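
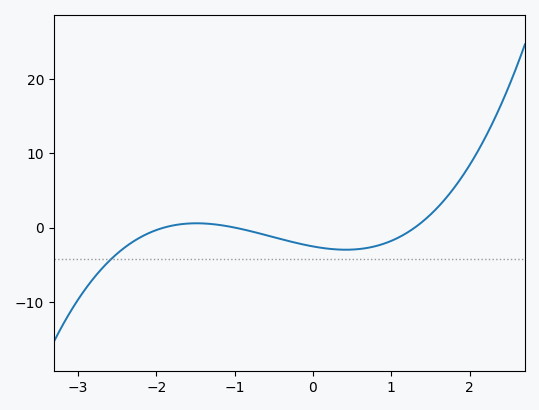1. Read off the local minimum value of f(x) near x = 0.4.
-3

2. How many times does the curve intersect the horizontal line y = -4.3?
1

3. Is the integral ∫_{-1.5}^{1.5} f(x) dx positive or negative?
negative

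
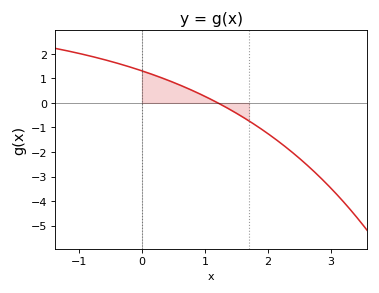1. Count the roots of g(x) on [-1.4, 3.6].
1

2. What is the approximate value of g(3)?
-3.48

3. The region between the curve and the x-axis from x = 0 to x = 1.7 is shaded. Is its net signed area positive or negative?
positive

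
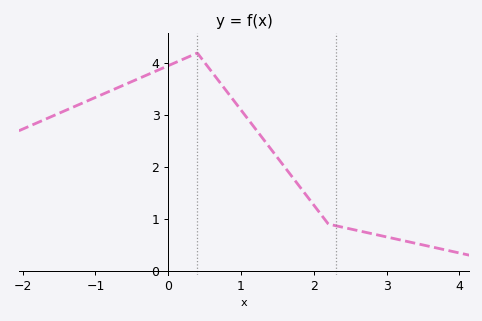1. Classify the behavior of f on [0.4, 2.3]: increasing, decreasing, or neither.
decreasing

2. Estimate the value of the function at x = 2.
1.27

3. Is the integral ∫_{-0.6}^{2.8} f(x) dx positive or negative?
positive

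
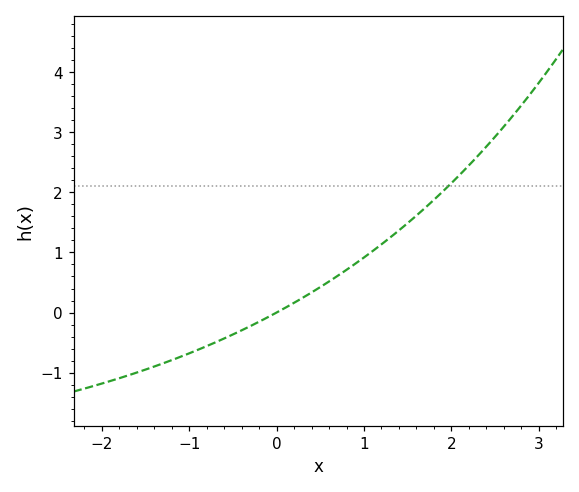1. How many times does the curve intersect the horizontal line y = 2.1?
1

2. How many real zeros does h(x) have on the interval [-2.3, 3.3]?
1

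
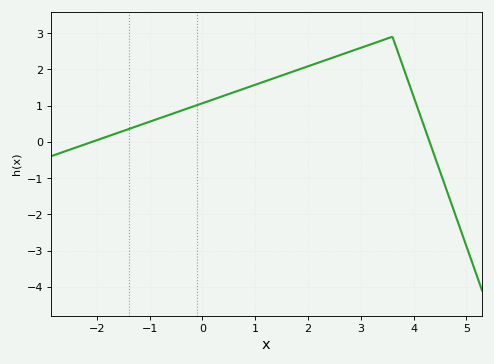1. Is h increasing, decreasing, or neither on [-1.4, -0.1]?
increasing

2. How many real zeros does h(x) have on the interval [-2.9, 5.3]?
2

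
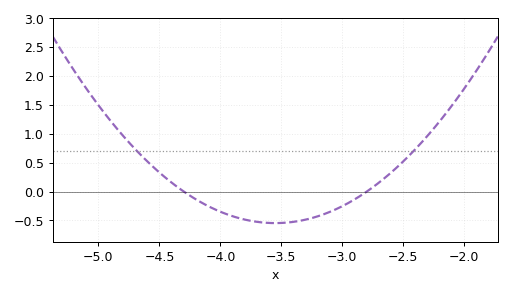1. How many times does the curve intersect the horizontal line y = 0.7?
2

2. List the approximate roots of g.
-4.3, -2.8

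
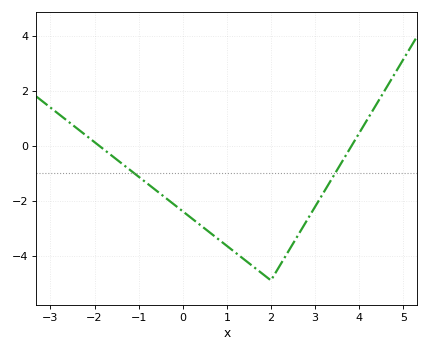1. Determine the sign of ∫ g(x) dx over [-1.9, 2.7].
negative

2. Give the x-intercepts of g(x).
-1.89, 3.83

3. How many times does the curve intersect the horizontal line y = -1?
2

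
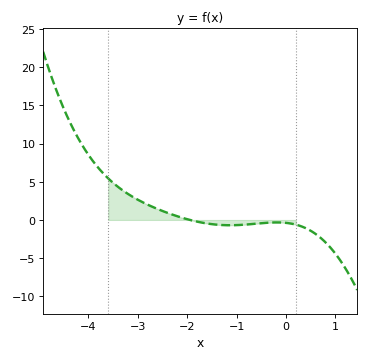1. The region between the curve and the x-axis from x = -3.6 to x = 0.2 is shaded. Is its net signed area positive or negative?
positive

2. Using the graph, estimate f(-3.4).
4.32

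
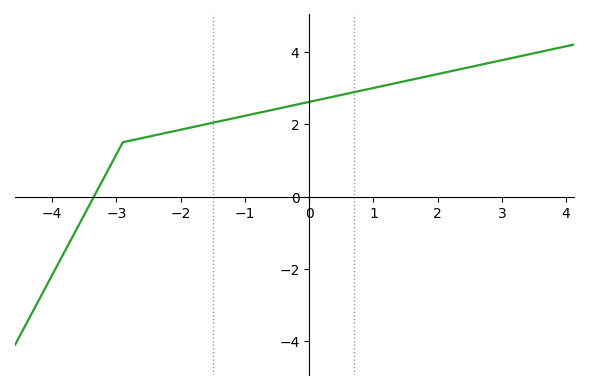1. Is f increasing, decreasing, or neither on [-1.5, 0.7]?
increasing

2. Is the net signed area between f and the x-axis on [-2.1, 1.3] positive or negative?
positive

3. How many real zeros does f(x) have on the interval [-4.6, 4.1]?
1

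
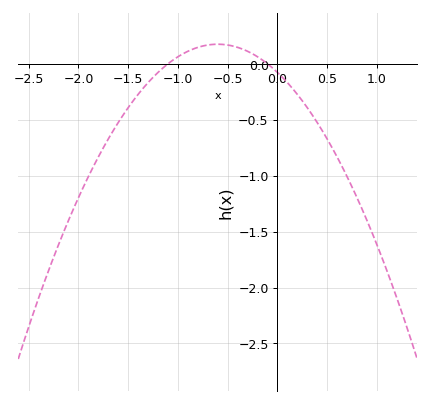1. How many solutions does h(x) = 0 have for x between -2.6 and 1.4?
2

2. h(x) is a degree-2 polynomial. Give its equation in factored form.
y = -0.7(x + 1.1)(x + 0.1)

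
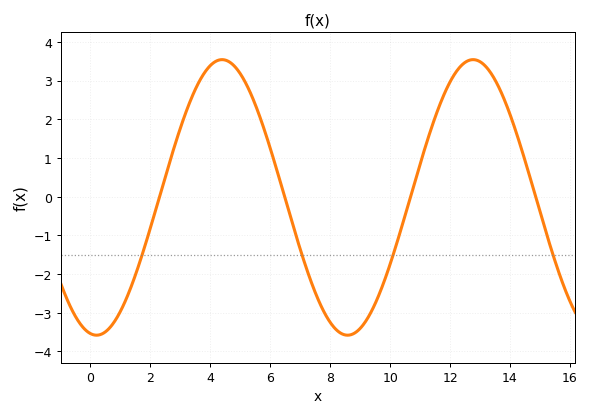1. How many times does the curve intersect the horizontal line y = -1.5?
4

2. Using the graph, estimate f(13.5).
3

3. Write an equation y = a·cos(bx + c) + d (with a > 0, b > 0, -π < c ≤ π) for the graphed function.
y = 3.56cos(0.75x + 3) - 0.02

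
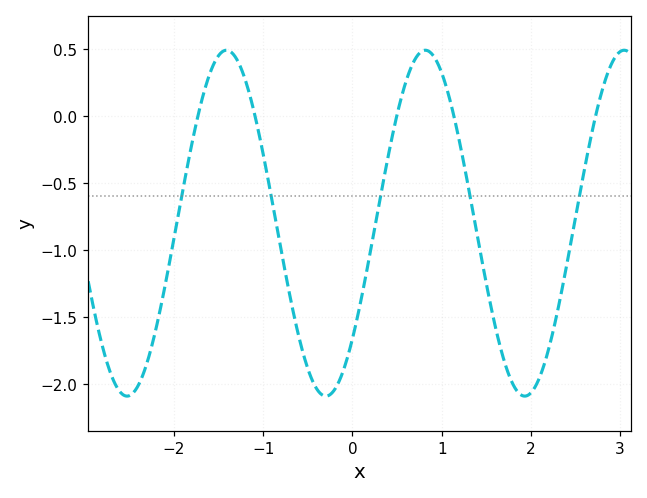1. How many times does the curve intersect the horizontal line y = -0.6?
5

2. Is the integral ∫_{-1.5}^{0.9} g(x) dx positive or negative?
negative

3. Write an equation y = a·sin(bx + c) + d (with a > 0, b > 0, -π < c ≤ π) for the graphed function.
y = 1.29sin(2.82x - 0.732) - 0.8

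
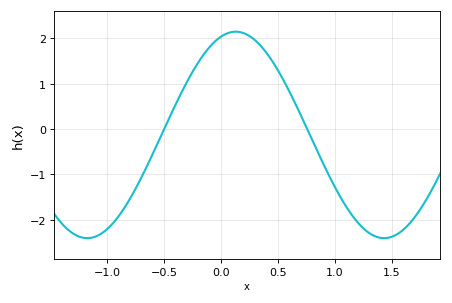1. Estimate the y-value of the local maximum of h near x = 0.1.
2.15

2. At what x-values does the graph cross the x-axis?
-0.499, 0.757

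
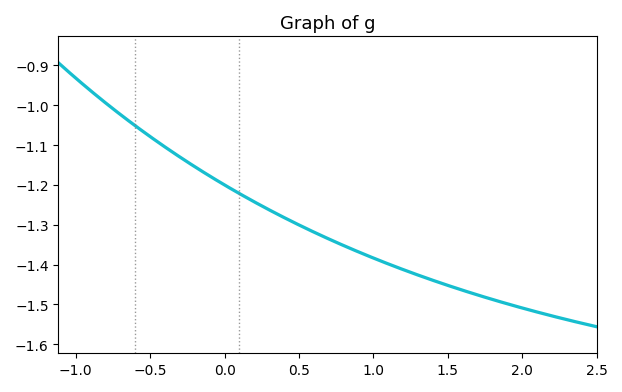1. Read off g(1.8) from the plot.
-1.49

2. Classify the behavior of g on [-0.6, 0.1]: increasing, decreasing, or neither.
decreasing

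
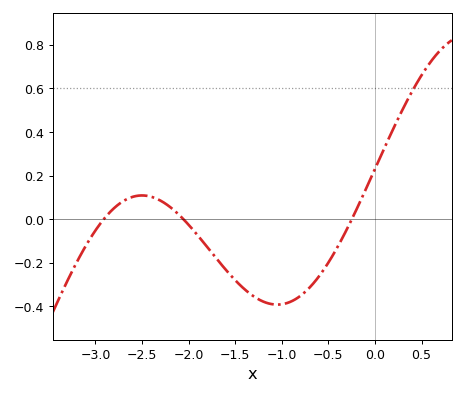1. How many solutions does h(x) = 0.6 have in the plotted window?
1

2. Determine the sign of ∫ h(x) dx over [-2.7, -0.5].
negative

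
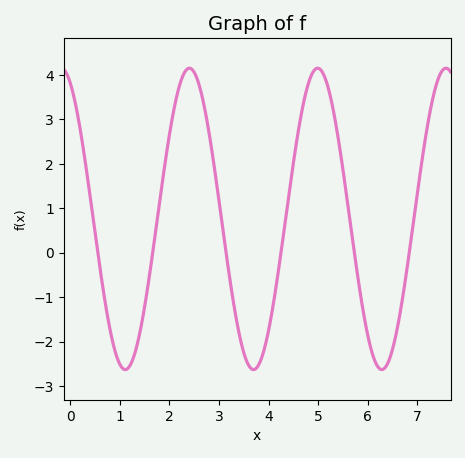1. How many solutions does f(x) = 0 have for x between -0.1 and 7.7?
6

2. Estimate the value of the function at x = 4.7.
3.34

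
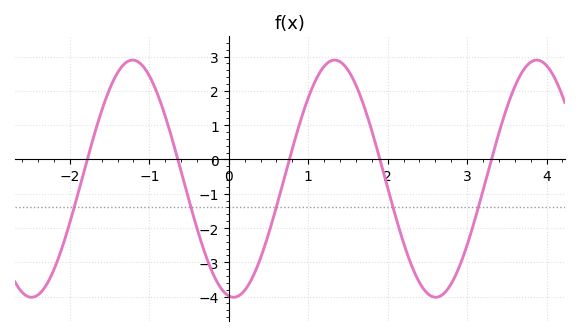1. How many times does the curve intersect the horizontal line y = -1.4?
5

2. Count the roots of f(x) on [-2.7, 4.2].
5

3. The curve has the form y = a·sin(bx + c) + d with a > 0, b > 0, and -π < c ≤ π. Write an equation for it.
y = 3.46sin(2.5x - 1.7) - 0.56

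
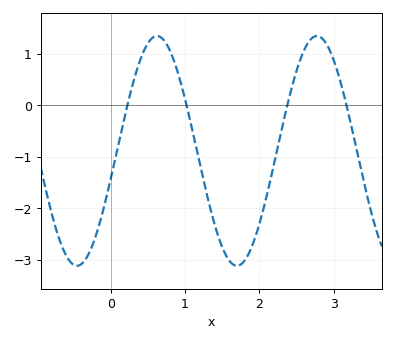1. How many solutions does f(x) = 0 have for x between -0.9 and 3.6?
4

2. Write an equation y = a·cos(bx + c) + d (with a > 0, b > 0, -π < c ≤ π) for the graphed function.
y = 2.23cos(2.9x - 1.8) - 0.89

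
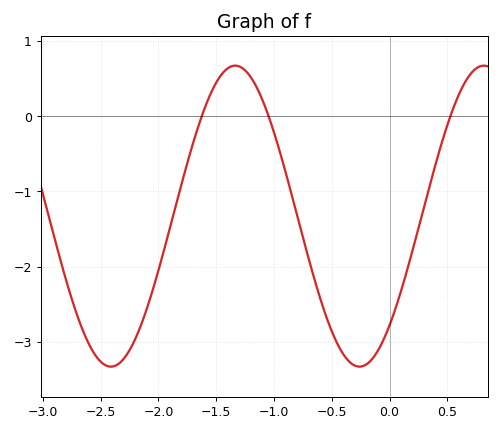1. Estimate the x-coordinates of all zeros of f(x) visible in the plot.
-1.62, -1.05, 0.527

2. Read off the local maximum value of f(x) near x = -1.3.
0.67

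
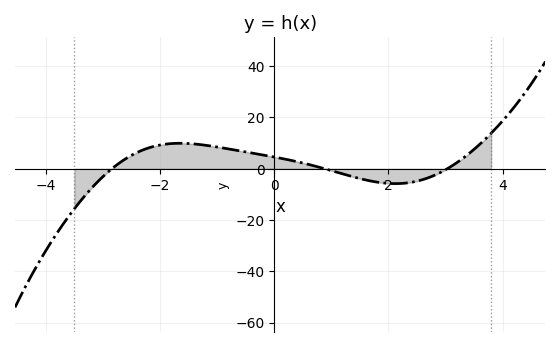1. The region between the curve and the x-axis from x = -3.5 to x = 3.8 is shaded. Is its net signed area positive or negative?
positive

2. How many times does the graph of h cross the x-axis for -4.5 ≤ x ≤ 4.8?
3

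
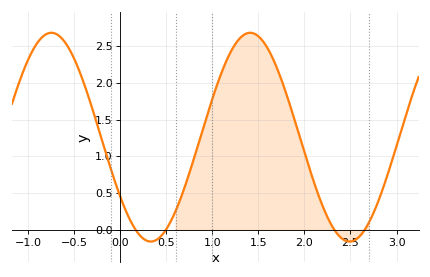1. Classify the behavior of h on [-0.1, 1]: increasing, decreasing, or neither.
neither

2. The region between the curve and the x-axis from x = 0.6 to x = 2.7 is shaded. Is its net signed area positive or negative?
positive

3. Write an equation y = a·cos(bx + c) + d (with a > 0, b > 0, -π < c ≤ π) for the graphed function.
y = 1.42cos(2.9x + 2.2) + 1.26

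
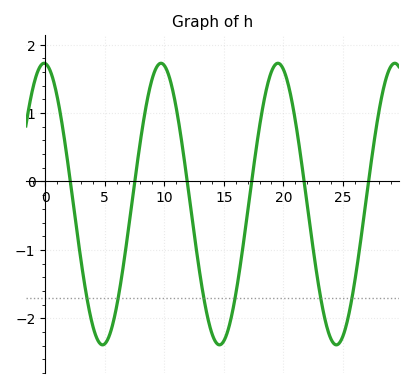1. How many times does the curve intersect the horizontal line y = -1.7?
6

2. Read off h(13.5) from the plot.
-1.9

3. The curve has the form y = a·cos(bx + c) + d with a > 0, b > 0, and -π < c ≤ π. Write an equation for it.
y = 2.06cos(0.64x + 0.06) - 0.33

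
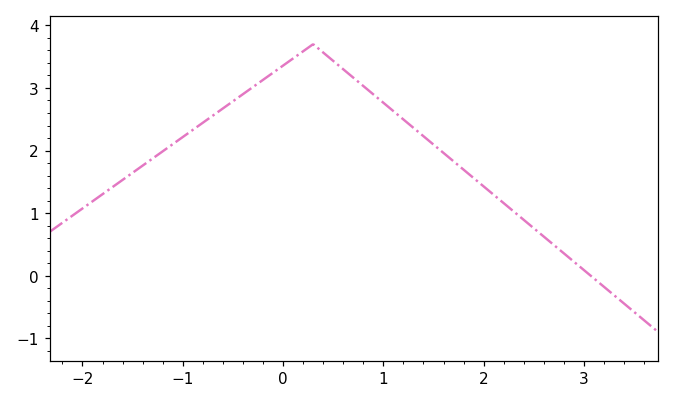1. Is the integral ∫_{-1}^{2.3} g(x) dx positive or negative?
positive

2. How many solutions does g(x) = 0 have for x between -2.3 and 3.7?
1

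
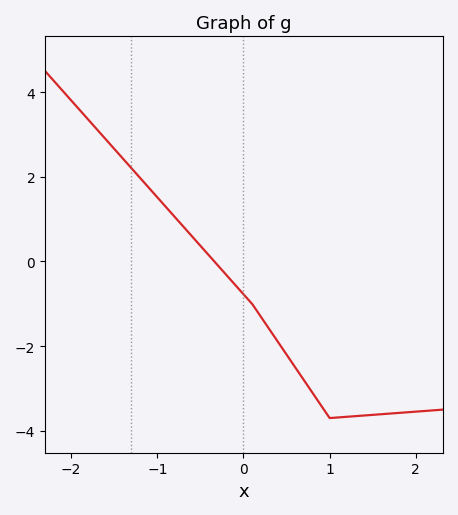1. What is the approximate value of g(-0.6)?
0.603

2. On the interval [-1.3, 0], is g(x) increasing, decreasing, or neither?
decreasing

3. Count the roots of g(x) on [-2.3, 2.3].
1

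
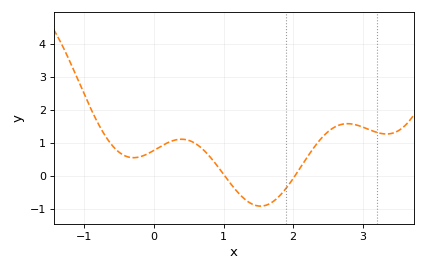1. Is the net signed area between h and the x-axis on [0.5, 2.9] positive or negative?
positive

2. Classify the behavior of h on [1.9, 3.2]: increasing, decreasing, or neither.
neither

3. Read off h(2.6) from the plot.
1.5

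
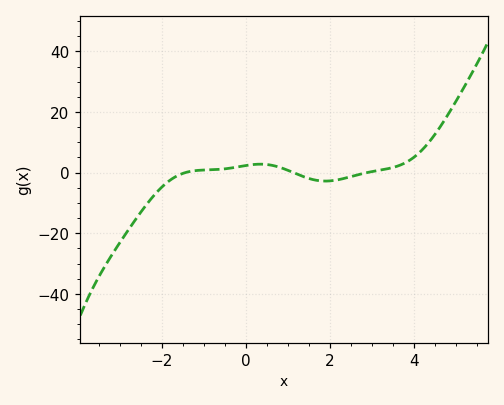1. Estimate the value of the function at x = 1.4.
-1.48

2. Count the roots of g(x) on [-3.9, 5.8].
3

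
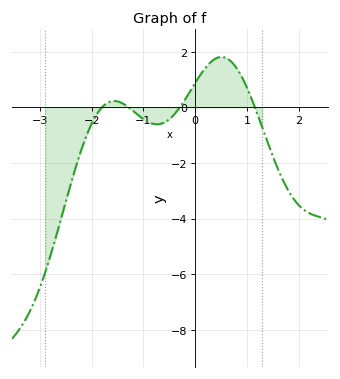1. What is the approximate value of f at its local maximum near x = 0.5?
1.8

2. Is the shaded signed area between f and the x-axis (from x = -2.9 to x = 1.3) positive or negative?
negative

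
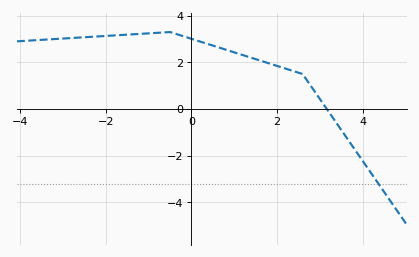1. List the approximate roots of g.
3.2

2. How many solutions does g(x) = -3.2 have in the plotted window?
1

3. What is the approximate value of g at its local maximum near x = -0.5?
3.2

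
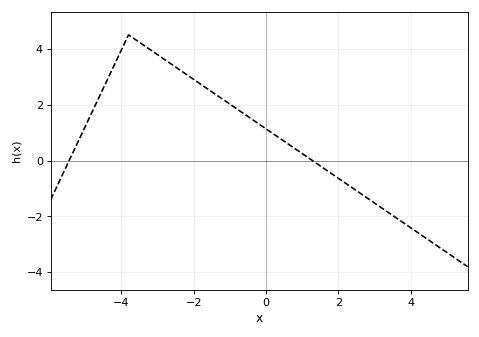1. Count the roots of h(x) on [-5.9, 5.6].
2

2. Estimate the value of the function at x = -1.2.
2.2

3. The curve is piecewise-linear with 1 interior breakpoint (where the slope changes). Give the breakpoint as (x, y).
(-3.8, 4.5)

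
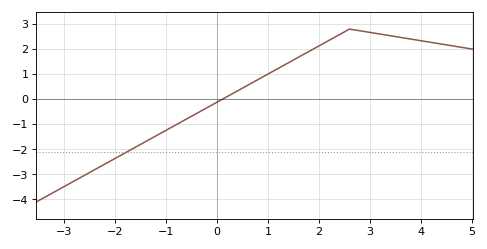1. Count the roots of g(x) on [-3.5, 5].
1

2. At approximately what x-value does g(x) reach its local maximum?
2.6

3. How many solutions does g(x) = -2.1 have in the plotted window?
1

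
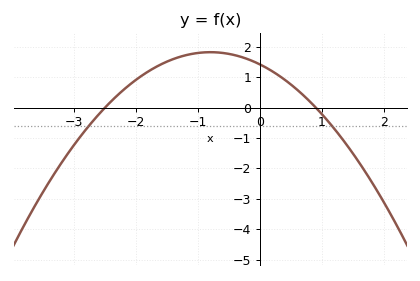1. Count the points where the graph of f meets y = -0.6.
2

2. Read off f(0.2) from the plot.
1.19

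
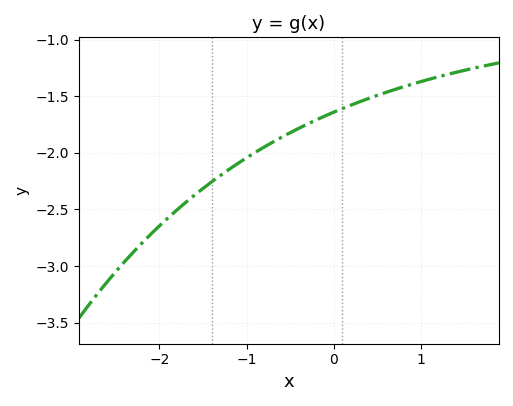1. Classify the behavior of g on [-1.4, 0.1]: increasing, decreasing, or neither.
increasing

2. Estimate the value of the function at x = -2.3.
-2.88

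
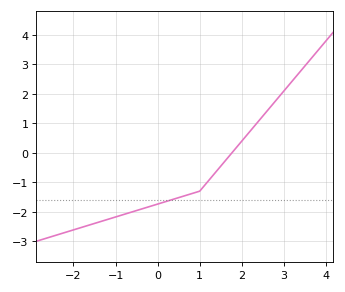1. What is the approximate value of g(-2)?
-2.6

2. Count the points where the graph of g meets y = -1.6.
1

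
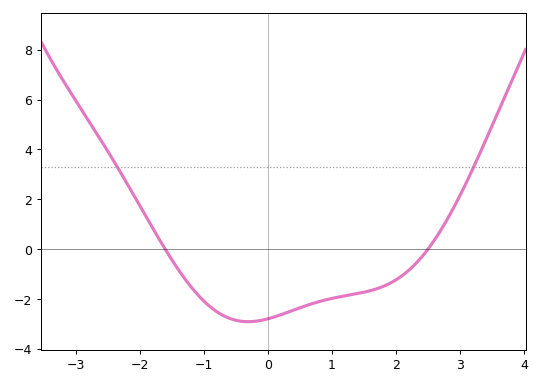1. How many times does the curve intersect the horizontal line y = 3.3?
2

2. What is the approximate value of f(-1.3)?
-1.2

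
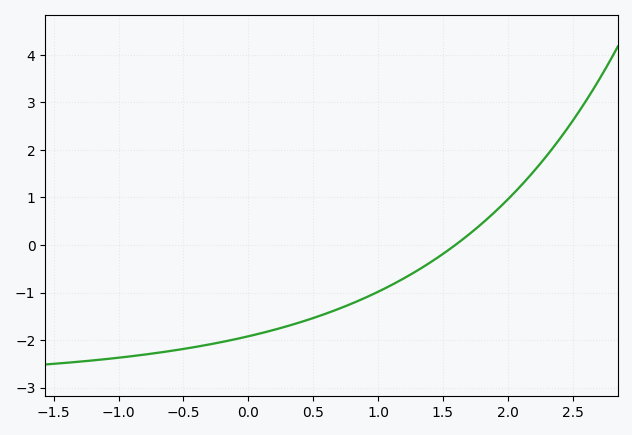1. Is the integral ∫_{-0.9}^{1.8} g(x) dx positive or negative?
negative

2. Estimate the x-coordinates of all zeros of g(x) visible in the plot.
1.6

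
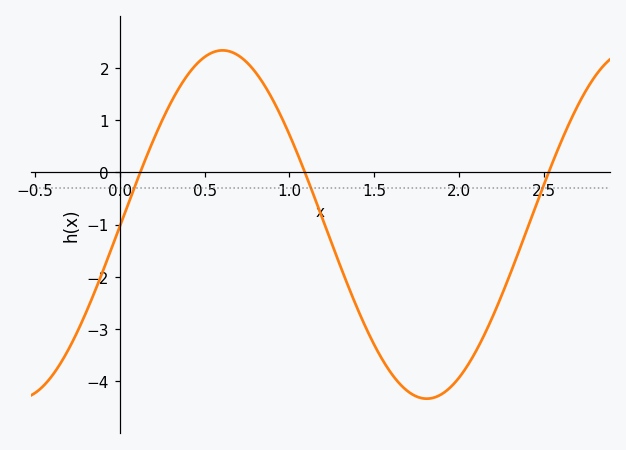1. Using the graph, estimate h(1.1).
-0.075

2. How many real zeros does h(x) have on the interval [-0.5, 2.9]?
3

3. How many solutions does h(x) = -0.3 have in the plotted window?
3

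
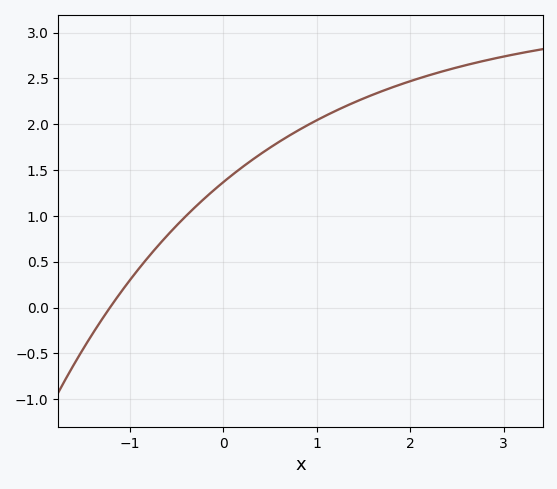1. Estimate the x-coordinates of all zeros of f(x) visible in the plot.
-1.21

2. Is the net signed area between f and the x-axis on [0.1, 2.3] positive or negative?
positive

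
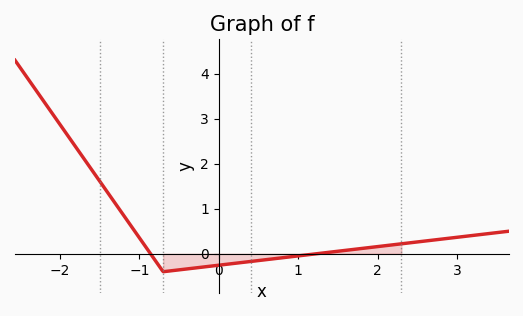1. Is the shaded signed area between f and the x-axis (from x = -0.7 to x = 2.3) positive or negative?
negative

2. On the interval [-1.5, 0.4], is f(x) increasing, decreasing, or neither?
neither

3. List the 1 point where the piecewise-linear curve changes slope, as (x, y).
(-0.7, -0.4)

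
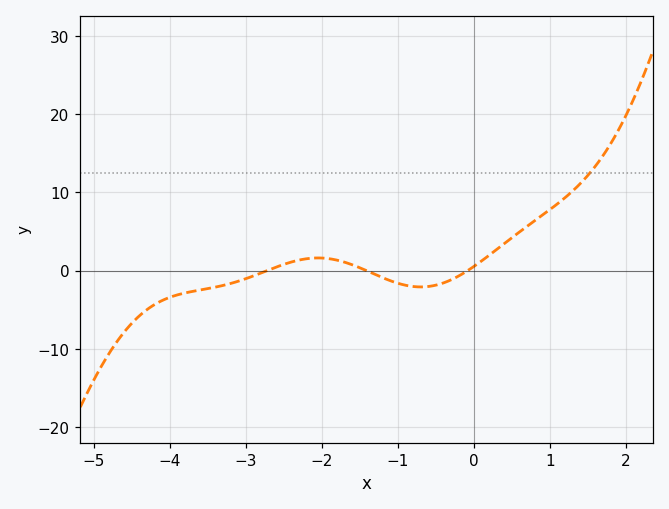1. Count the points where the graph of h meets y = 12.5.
1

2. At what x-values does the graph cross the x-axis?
-2.72, -1.41, -0.086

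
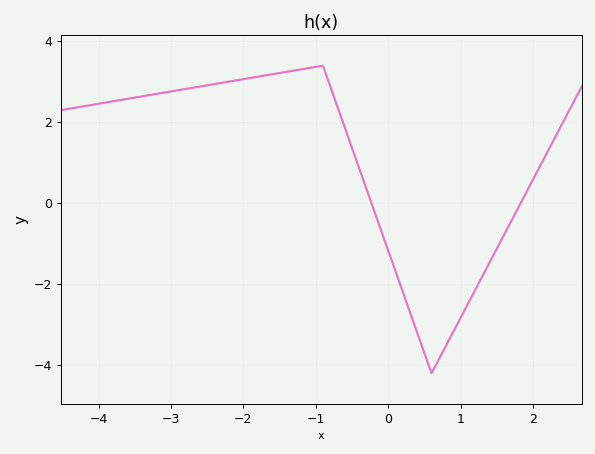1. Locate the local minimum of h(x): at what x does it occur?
0.6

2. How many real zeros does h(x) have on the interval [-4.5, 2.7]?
2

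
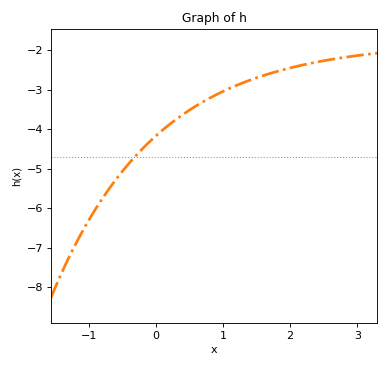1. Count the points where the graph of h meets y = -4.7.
1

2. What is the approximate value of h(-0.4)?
-4.86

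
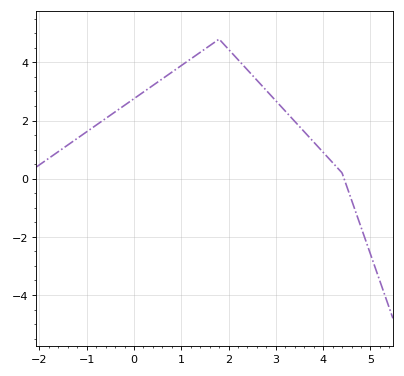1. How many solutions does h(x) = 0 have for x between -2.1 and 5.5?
1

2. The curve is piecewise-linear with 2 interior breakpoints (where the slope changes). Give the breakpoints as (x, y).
(1.8, 4.8); (4.4, 0.2)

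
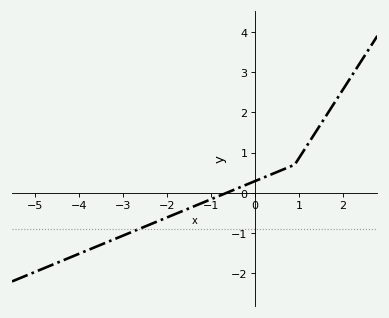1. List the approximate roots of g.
-0.6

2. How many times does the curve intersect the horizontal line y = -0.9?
1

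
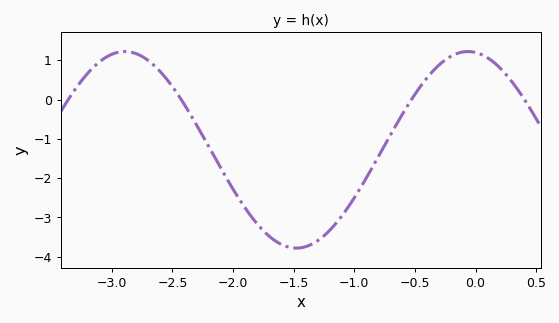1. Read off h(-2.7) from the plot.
1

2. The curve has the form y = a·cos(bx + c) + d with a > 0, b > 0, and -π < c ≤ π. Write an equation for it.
y = 2.5cos(2.2x + 0.14) - 1.28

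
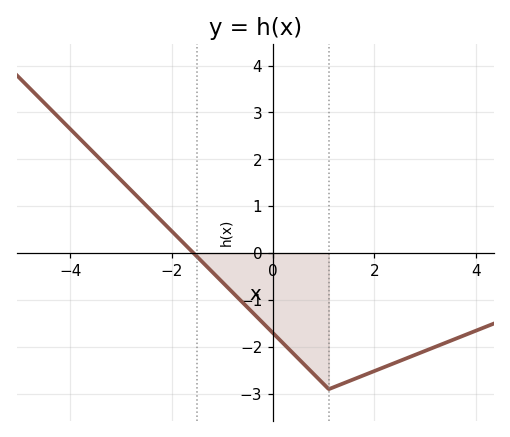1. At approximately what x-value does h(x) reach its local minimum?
1.2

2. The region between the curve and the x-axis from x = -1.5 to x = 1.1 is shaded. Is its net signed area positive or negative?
negative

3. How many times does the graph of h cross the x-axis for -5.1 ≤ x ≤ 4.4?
1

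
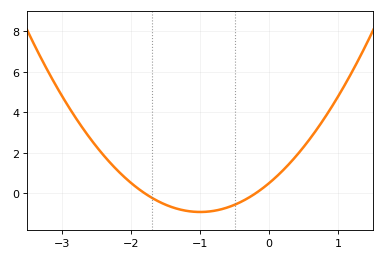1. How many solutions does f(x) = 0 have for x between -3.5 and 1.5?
2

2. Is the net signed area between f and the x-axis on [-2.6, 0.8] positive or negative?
positive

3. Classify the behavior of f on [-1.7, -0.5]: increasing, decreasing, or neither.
neither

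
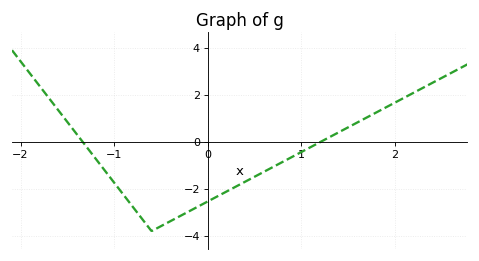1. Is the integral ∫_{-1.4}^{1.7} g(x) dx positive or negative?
negative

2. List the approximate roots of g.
-1.3, 1.2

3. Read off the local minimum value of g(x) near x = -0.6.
-3.8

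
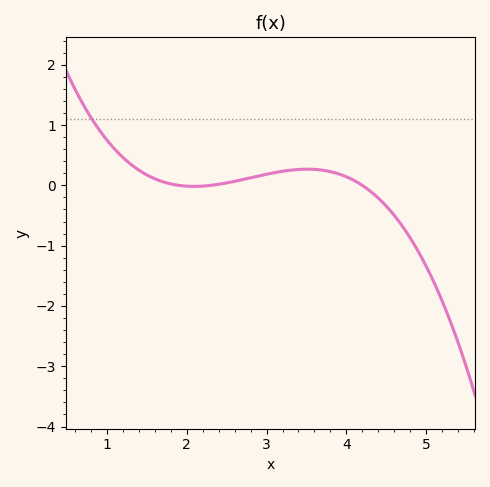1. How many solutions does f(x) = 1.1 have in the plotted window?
1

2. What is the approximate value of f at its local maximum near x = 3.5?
0.269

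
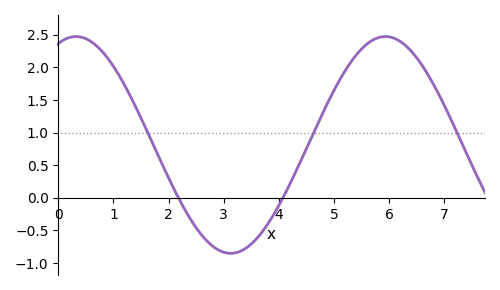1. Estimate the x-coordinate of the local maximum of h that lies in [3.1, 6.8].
6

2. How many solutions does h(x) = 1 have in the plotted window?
3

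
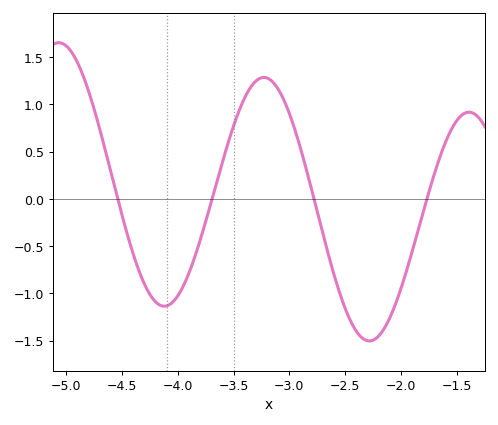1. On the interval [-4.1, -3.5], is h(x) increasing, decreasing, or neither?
increasing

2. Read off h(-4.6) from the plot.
0.291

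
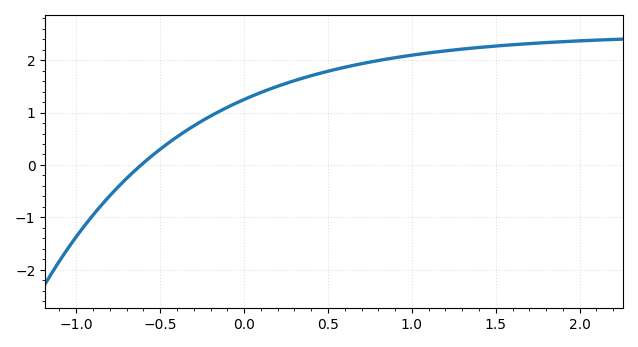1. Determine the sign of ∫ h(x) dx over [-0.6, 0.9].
positive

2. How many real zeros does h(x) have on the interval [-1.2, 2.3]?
1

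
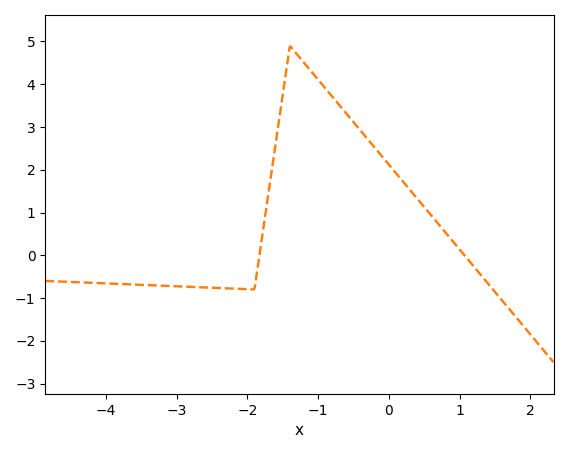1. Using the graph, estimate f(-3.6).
-0.7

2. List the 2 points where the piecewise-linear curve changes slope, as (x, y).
(-1.9, -0.8); (-1.4, 4.9)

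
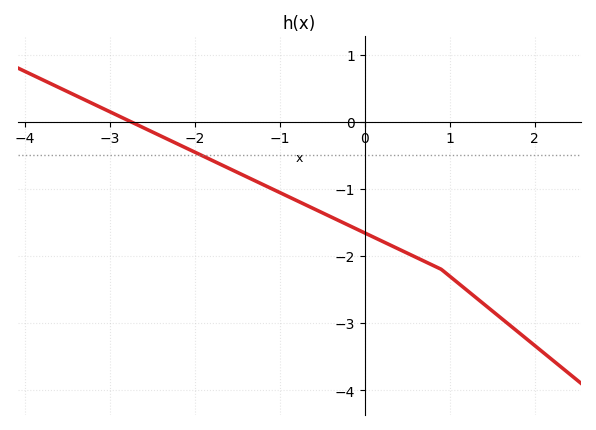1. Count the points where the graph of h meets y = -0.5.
1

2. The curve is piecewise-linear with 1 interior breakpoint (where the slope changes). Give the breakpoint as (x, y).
(0.9, -2.2)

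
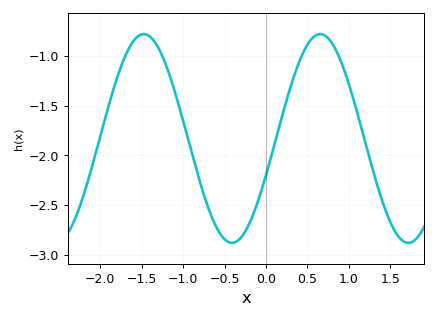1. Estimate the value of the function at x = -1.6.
-0.85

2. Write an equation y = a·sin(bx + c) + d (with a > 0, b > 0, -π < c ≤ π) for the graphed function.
y = 1.05sin(3x - 0.36) - 1.83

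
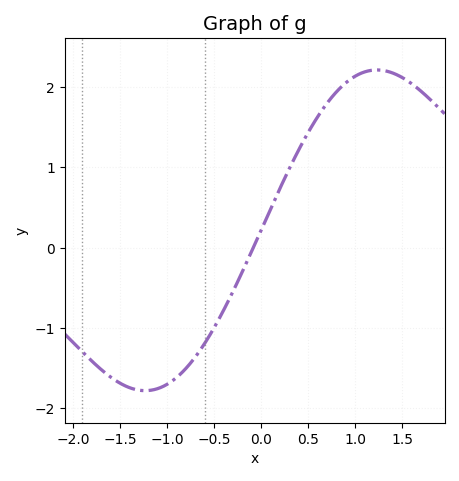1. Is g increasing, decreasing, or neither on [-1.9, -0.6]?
neither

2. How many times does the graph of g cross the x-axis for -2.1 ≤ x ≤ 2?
1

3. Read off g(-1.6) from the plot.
-1.6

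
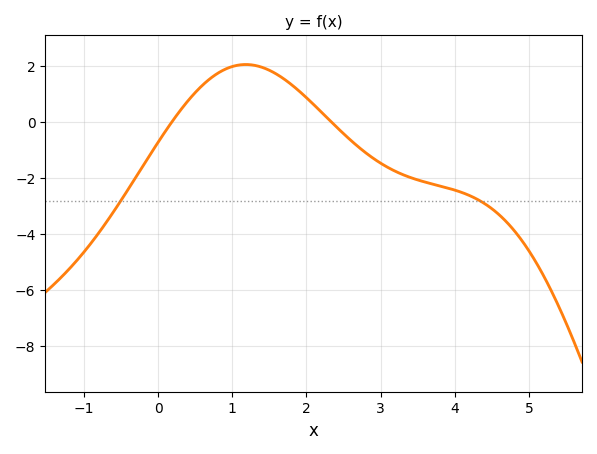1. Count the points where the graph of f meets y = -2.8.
2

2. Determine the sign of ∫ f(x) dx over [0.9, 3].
positive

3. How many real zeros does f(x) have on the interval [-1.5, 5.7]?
2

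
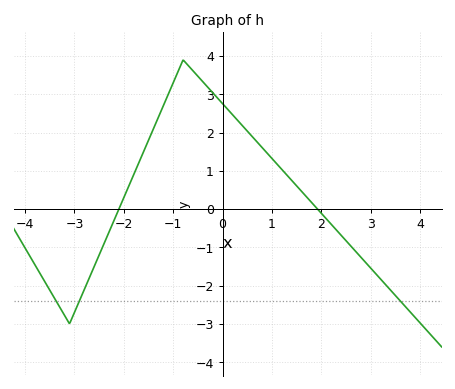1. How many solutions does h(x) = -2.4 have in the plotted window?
3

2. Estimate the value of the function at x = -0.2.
3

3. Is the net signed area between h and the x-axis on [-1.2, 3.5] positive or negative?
positive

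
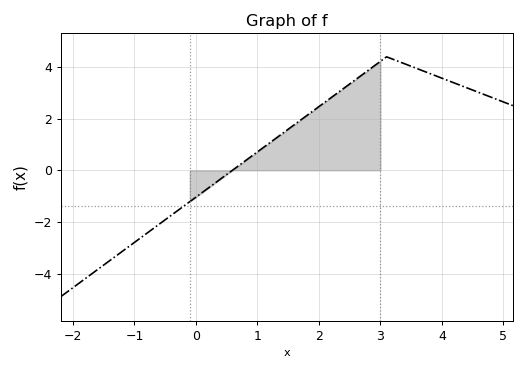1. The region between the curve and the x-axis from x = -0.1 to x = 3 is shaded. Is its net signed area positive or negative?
positive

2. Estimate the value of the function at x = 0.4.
-0.4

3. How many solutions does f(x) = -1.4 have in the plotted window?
1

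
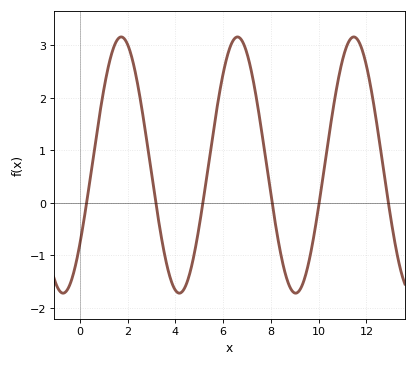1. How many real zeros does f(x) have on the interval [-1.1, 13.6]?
6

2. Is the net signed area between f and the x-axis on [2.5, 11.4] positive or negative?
positive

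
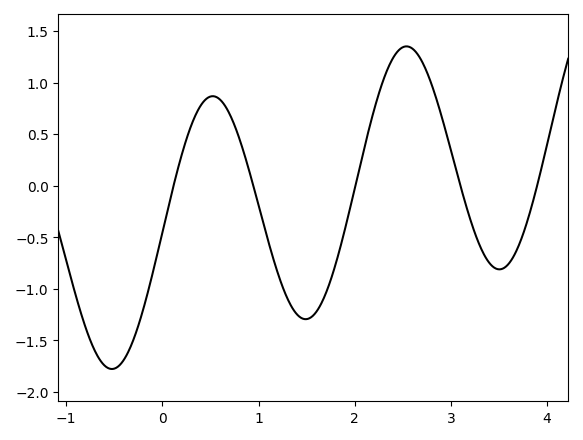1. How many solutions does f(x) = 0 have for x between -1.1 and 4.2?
5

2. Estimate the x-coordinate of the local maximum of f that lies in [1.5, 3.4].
2.54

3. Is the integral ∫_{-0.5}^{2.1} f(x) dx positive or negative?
negative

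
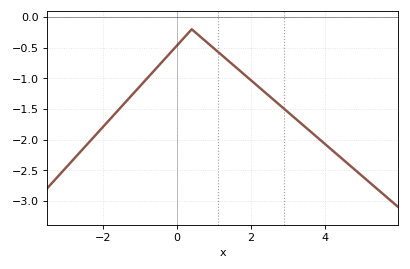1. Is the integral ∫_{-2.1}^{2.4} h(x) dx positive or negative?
negative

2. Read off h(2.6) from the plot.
-1.35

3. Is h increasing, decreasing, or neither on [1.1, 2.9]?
decreasing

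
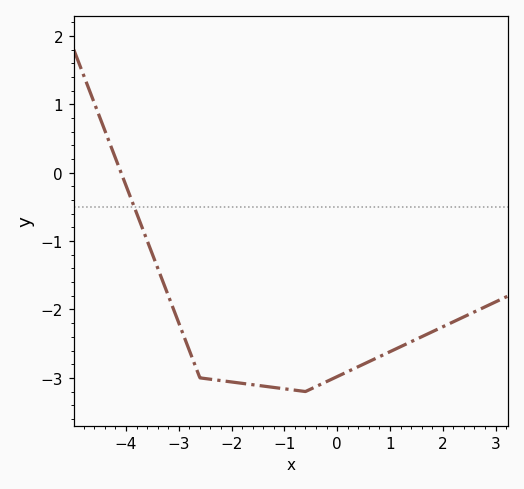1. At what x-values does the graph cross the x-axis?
-4.09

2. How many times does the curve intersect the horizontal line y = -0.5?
1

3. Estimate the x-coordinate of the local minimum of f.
-0.6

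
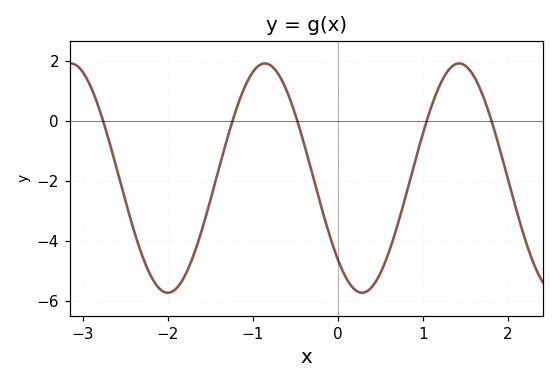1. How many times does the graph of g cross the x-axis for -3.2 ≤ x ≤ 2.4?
5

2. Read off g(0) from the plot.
-4.6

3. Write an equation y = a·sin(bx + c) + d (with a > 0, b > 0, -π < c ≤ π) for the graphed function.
y = 3.82sin(2.8x - 2.4) - 1.91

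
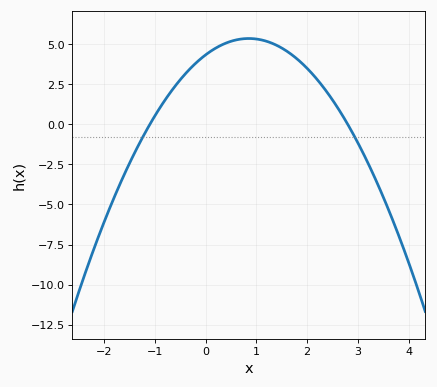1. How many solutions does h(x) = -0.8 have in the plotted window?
2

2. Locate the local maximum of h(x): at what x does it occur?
0.8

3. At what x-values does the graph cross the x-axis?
-1.1, 2.8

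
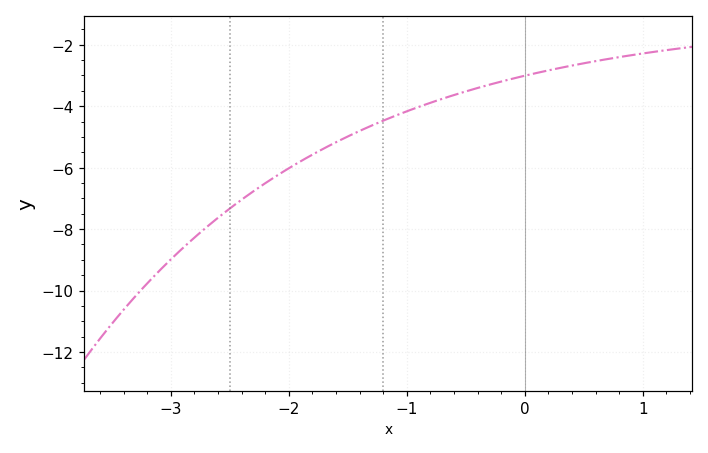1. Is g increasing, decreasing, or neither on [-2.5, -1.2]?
increasing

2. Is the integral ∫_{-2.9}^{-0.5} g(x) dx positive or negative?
negative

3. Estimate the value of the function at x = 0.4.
-2.68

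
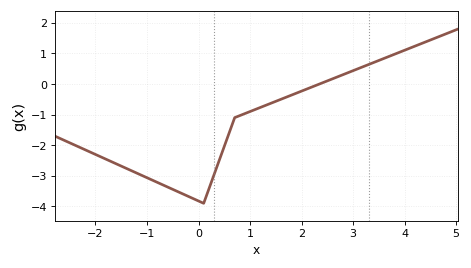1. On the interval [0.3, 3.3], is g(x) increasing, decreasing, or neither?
increasing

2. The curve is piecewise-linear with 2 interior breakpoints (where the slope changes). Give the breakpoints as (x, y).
(0.1, -3.9); (0.7, -1.1)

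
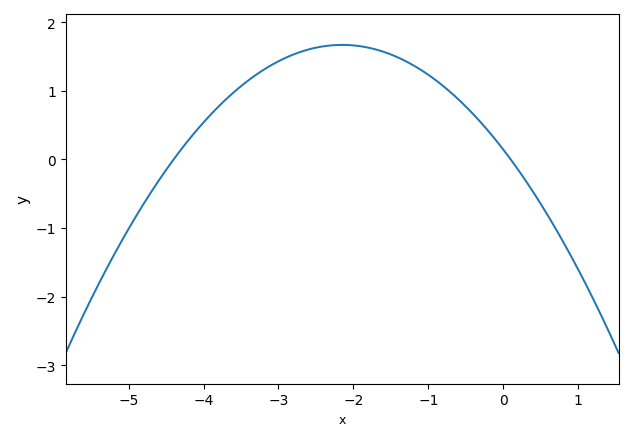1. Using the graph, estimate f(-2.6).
1.6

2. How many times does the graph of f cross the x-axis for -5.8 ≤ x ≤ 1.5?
2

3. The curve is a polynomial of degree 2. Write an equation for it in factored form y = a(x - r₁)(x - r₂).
y = -0.33(x + 4.4)(x - 0.1)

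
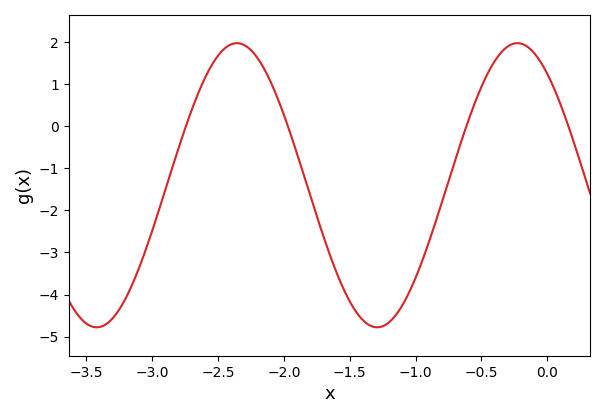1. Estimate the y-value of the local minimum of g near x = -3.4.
-4.78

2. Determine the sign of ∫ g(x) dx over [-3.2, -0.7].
negative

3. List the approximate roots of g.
-2.74, -1.97, -0.615, 0.16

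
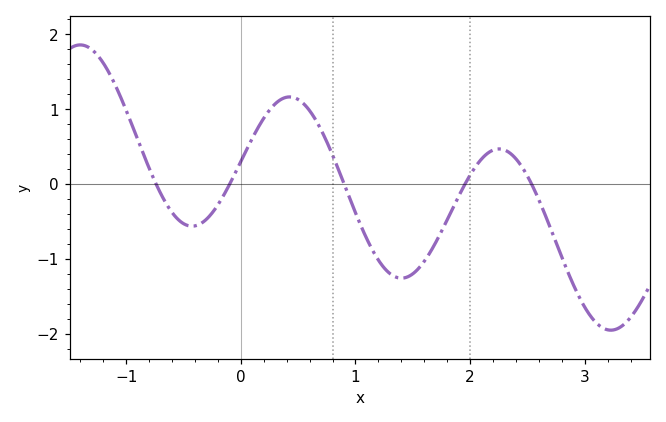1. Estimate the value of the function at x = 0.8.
0.391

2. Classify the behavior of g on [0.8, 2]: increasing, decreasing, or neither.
neither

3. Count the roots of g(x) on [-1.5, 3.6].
5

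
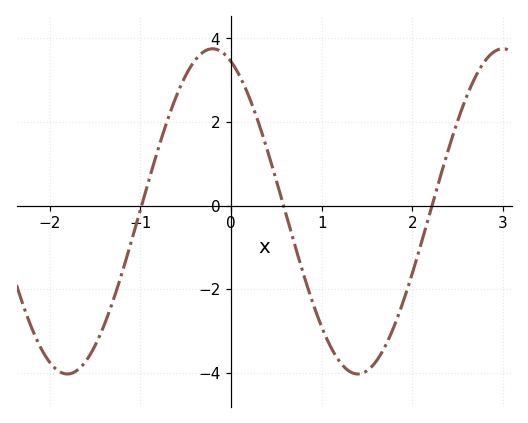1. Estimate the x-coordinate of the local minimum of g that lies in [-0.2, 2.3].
1.4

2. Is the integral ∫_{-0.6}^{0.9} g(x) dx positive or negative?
positive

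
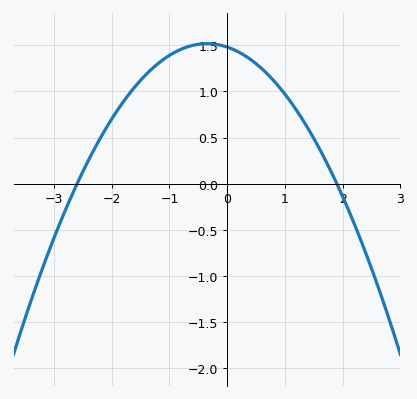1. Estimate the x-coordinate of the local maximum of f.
-0.35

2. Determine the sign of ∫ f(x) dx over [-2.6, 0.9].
positive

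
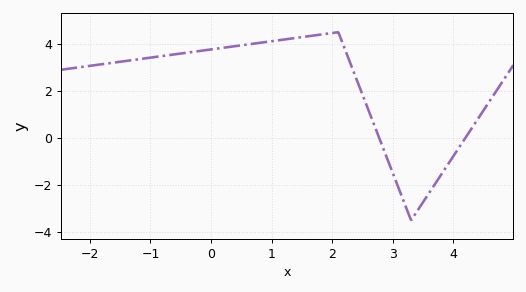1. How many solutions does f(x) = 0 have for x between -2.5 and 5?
2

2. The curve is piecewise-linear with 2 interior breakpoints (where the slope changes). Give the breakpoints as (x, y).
(2.1, 4.5); (3.3, -3.5)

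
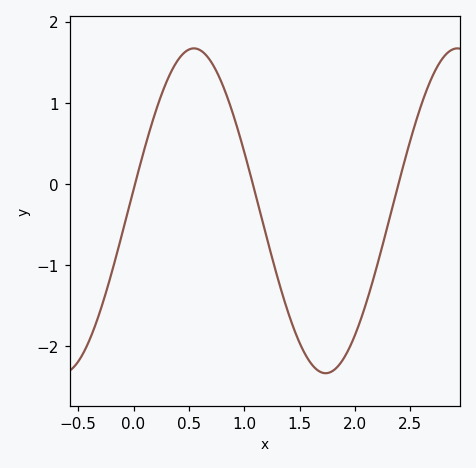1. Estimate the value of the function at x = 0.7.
1.51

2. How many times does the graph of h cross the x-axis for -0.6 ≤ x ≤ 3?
3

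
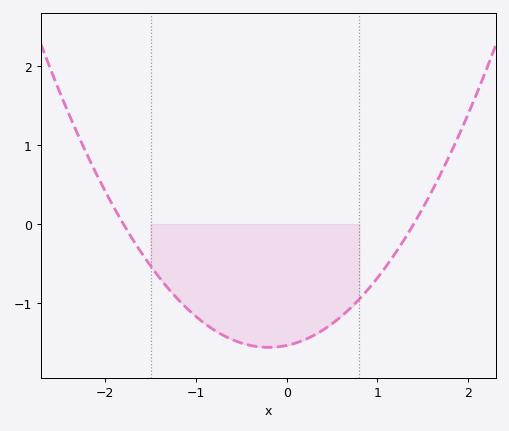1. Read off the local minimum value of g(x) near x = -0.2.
-1.56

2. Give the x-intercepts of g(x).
-1.8, 1.4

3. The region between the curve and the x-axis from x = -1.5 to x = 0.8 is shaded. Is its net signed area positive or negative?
negative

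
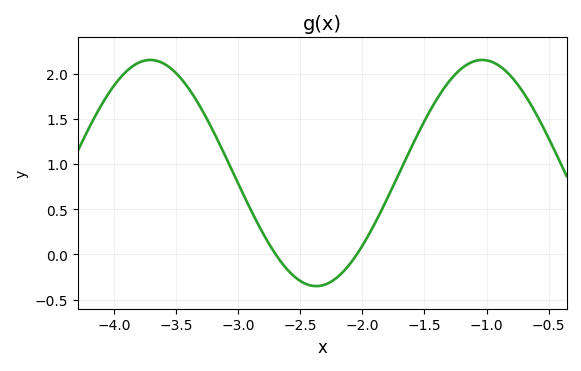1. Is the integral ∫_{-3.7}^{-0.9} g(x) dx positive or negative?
positive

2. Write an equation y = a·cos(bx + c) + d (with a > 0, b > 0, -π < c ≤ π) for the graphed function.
y = 1.25cos(2.4x + 2.4) + 0.9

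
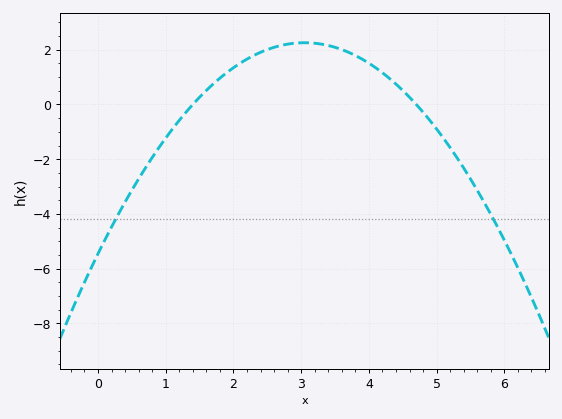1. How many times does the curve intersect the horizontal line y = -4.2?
2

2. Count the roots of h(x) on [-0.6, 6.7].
2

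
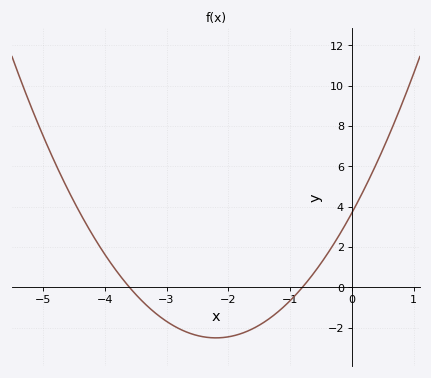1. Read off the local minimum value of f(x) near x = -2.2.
-2.6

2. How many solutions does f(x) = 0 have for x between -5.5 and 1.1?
2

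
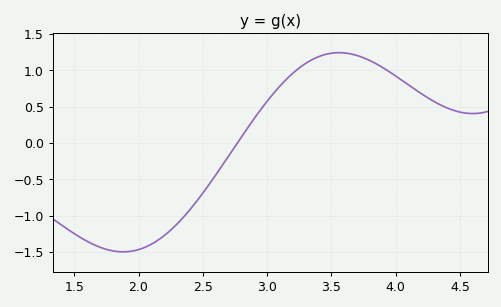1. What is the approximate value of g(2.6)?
-0.45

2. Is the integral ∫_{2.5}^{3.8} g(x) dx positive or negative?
positive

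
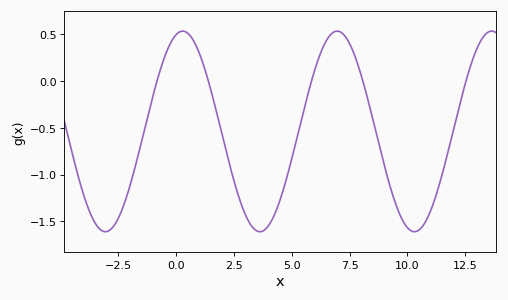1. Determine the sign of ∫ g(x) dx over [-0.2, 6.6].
negative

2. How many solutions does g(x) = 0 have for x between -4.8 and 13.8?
5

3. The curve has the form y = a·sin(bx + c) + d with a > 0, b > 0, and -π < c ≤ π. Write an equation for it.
y = 1.07sin(0.94x + 1.31) - 0.54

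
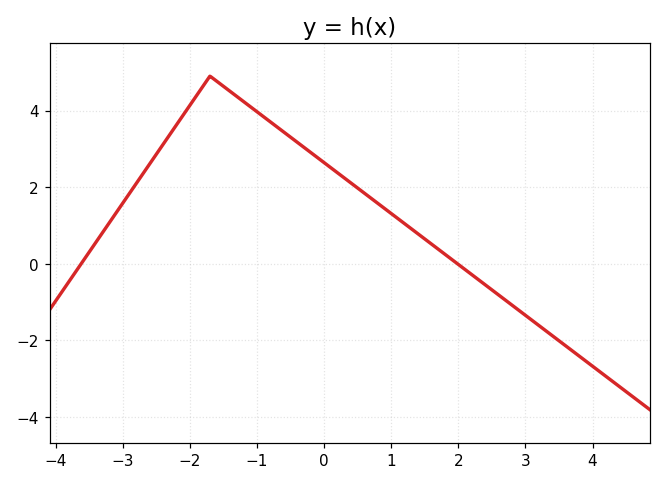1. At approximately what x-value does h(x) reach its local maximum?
-1.7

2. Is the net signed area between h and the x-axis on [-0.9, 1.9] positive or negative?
positive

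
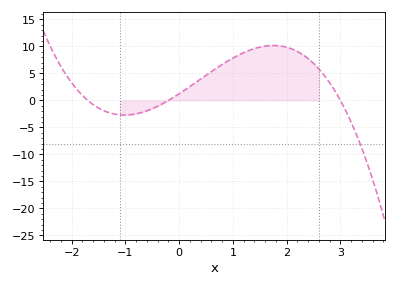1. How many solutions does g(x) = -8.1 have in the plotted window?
1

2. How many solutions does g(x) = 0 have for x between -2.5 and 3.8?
3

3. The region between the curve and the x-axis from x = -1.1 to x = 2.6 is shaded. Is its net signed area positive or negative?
positive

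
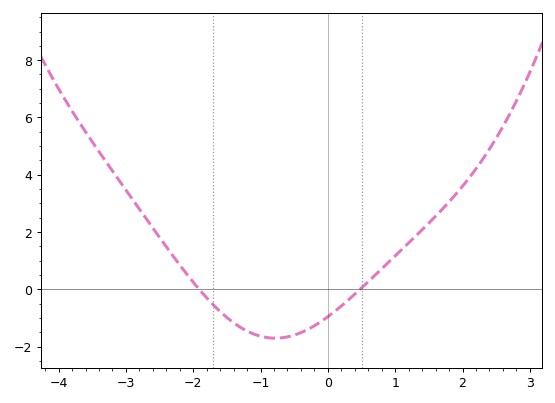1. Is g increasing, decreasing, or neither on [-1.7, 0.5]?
neither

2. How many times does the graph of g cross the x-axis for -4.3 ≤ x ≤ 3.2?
2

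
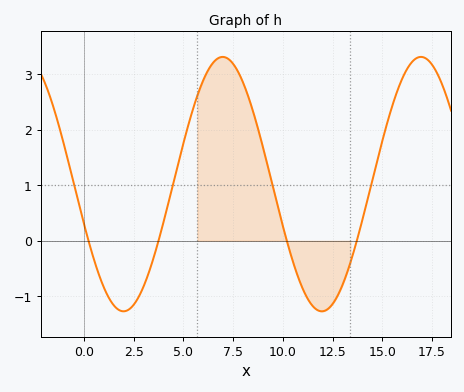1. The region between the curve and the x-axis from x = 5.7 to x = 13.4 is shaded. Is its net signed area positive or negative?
positive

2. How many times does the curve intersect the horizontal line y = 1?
4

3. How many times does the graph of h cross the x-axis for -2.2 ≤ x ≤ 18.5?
4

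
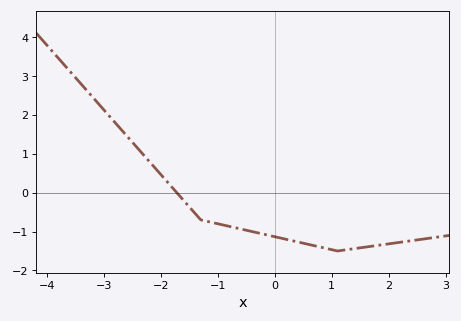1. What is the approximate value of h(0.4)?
-1.3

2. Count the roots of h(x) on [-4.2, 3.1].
1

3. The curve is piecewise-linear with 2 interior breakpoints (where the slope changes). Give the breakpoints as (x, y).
(-1.3, -0.7); (1.1, -1.5)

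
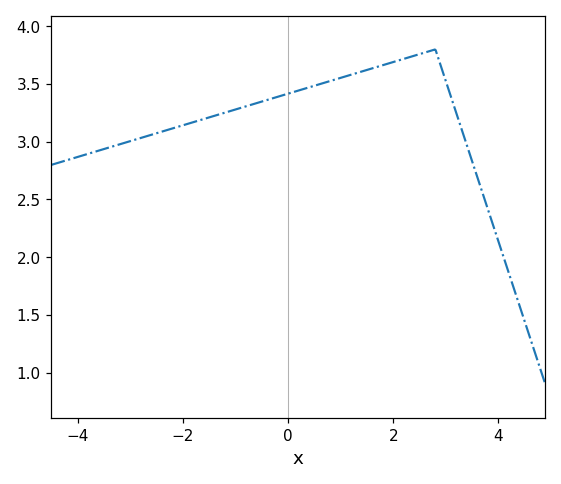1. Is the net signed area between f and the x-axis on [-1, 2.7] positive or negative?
positive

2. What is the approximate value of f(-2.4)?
3.1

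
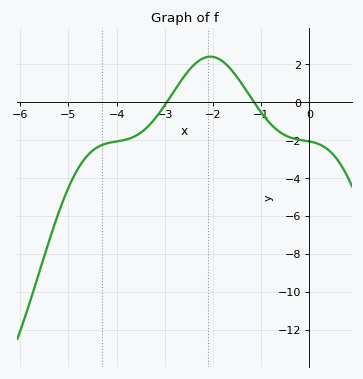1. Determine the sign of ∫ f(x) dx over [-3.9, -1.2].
positive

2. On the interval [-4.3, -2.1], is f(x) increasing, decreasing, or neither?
increasing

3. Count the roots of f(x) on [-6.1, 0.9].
2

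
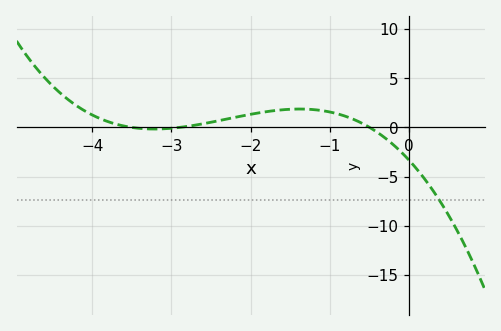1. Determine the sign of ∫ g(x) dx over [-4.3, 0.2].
positive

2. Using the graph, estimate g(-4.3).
3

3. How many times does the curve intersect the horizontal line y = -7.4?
1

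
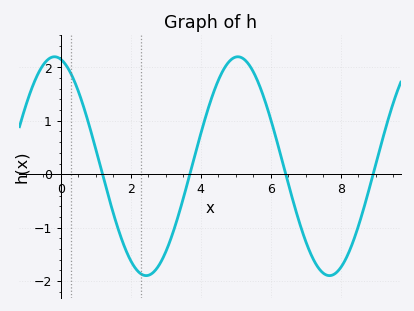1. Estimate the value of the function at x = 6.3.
0.324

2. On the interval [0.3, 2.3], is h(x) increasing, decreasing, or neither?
decreasing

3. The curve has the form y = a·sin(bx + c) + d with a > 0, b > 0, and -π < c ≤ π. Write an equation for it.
y = 2.05sin(1.2x + 1.78) + 0.15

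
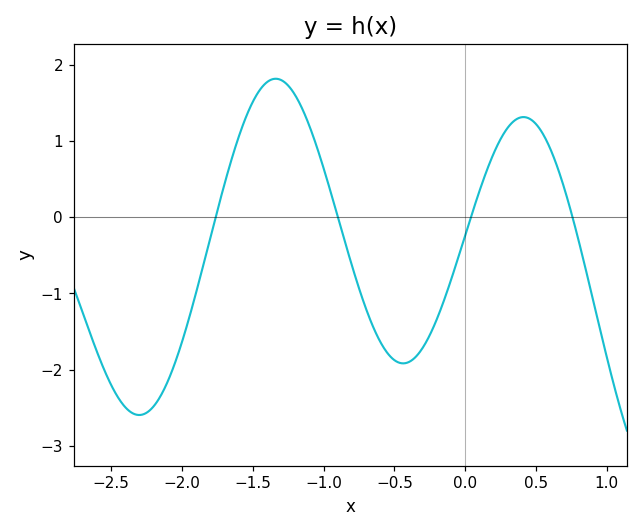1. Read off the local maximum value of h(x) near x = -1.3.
1.8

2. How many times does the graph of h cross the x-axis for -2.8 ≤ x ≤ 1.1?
4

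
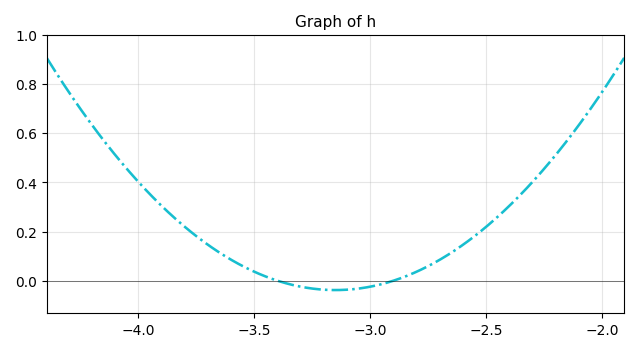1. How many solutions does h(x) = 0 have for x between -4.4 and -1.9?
2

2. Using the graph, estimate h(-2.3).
0.403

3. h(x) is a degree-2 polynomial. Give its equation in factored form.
y = 0.61(x + 3.4)(x + 2.9)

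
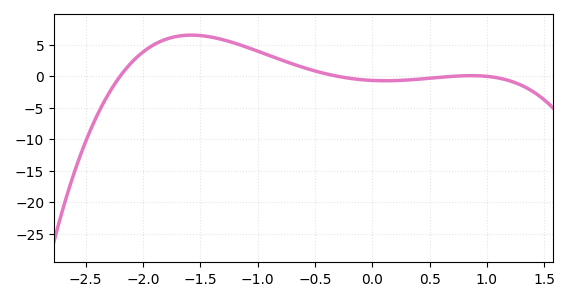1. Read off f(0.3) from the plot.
-0.588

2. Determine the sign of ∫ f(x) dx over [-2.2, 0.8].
positive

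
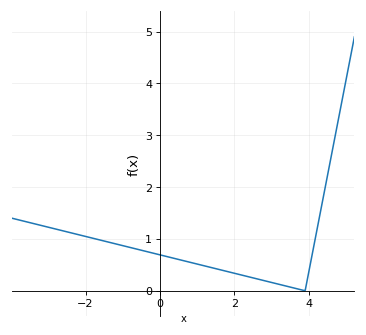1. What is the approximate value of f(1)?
0.5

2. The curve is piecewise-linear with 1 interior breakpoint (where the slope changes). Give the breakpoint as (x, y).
(3.9, 0)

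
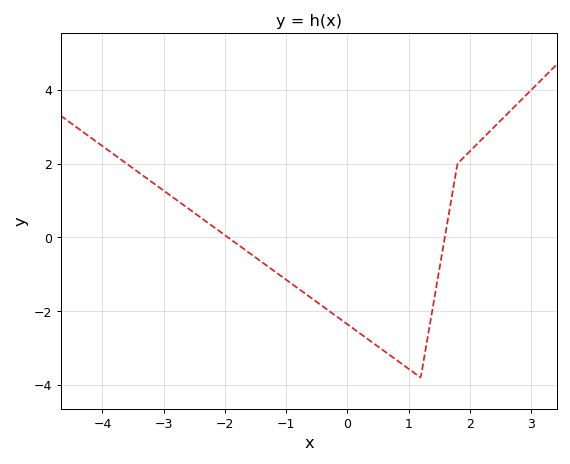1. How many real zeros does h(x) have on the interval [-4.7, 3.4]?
2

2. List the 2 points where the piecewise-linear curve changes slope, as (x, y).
(1.2, -3.8); (1.8, 2)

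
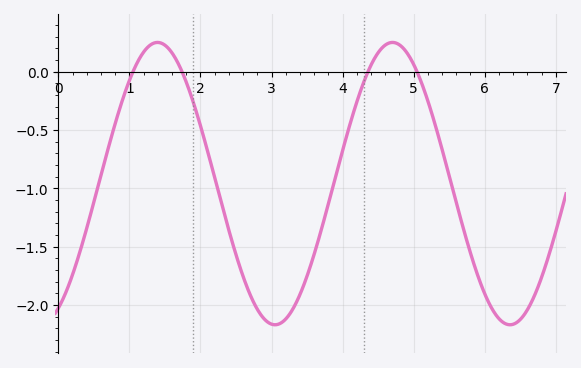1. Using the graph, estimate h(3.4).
-1.9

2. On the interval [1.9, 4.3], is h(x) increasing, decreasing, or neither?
neither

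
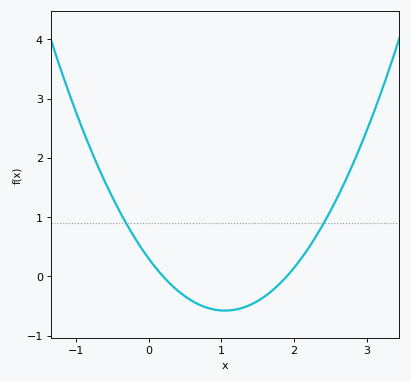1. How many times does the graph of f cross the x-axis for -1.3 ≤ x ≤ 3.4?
2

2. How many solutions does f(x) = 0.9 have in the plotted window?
2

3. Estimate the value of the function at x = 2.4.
0.88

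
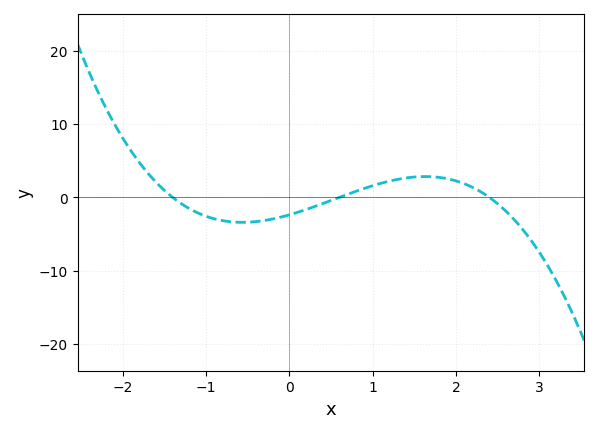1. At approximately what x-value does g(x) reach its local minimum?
-0.564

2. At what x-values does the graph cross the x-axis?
-1.4, 0.6, 2.4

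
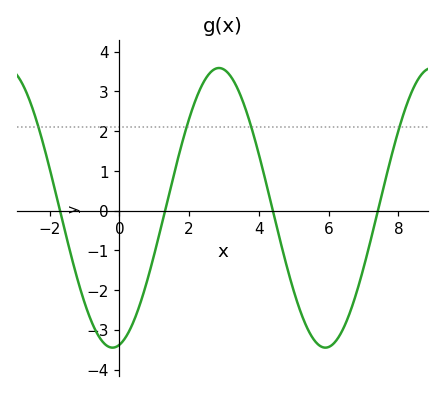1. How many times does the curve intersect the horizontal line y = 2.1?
4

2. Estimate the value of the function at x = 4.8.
-1.4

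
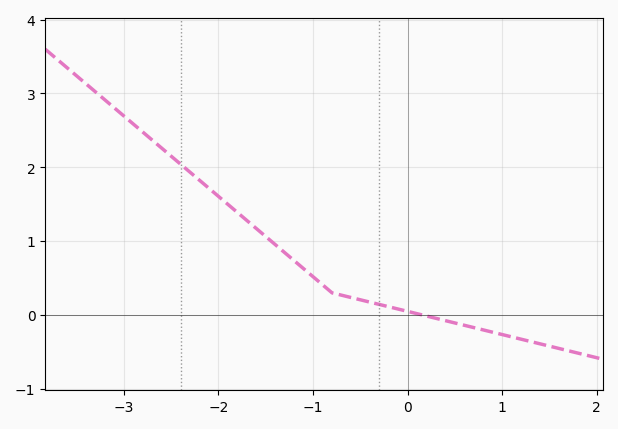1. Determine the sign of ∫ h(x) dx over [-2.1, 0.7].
positive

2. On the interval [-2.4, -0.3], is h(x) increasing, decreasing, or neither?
decreasing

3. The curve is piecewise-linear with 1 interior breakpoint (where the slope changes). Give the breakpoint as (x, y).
(-0.8, 0.3)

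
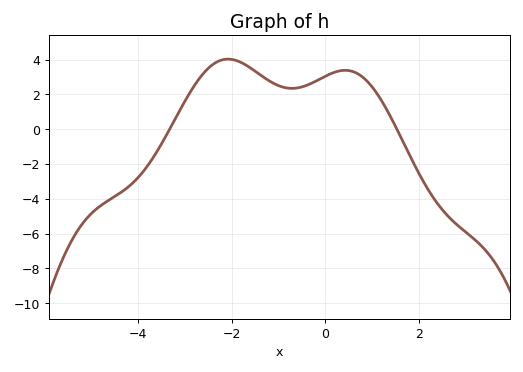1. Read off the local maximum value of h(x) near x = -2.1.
4.03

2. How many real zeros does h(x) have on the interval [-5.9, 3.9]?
2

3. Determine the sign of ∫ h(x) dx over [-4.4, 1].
positive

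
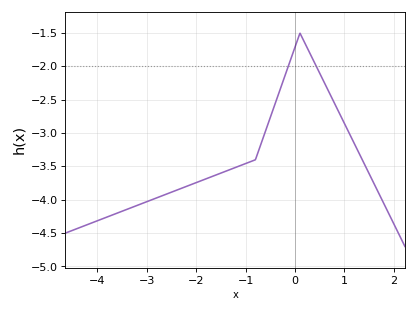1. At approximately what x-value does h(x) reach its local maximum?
0.1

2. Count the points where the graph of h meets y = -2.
2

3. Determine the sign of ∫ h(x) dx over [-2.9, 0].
negative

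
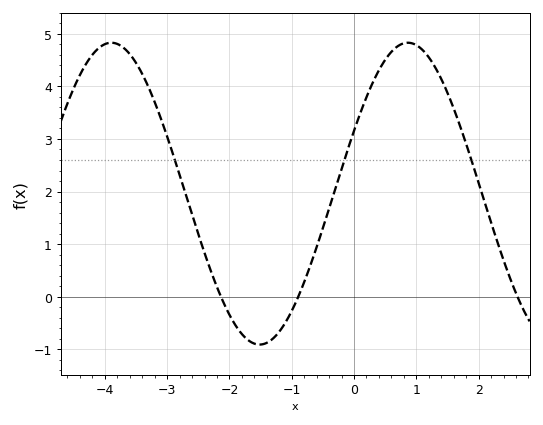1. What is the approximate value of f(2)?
2.17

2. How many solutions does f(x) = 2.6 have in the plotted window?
3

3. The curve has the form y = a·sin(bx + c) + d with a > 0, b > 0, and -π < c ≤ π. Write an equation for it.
y = 2.87sin(1.32x + 0.43) + 1.96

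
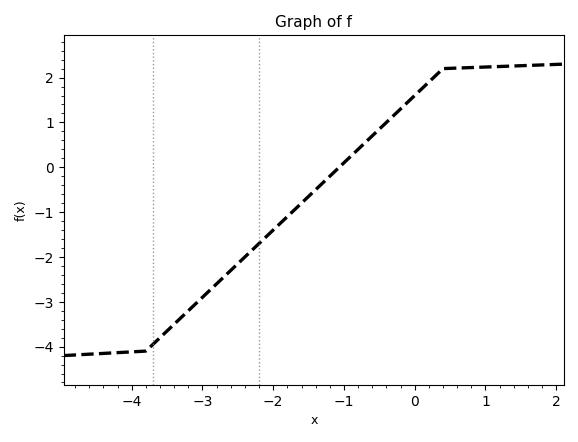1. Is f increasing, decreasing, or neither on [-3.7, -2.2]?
increasing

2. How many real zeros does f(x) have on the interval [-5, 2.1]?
1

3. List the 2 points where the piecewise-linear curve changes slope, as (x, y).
(-3.8, -4.1); (0.4, 2.2)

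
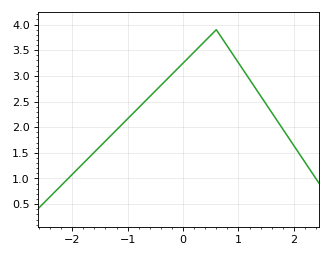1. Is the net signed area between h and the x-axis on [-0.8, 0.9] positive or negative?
positive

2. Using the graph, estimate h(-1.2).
1.95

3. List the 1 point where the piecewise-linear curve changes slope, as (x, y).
(0.6, 3.9)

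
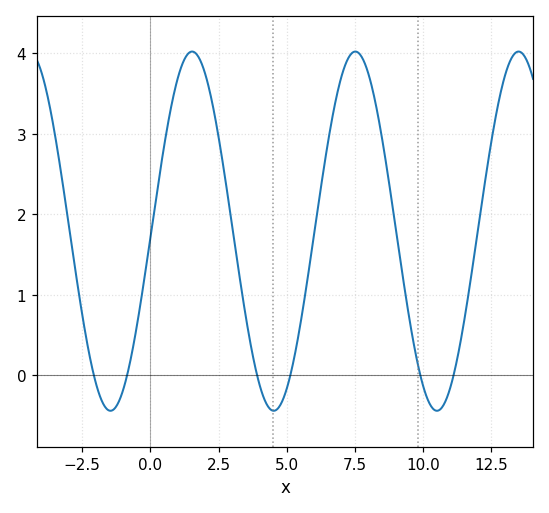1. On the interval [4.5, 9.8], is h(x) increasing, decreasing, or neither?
neither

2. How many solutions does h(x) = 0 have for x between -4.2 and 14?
6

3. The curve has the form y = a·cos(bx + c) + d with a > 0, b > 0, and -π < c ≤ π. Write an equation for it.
y = 2.23cos(1.1x - 1.6) + 1.79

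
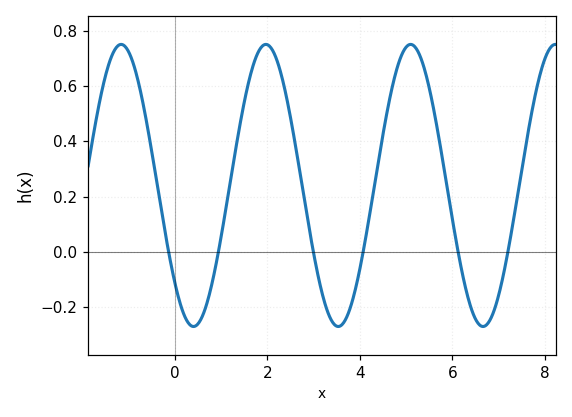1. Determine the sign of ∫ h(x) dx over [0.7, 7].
positive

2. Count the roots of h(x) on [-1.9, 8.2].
6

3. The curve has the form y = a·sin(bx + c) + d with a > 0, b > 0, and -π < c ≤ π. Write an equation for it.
y = 0.51sin(2.01x - 2.39) + 0.24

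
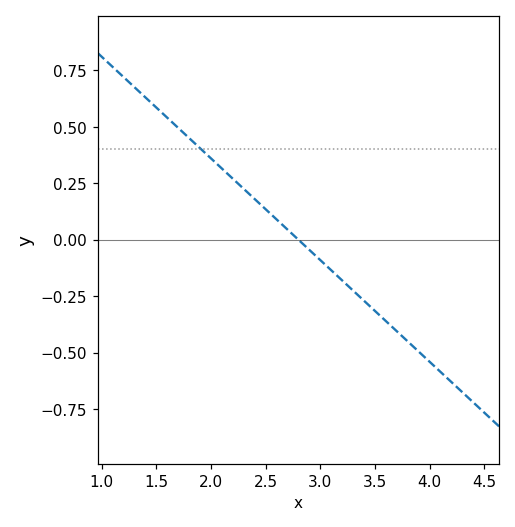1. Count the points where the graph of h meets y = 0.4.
1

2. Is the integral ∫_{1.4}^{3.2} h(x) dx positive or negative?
positive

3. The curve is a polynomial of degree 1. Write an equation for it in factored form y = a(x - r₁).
y = -0.45(x - 2.8)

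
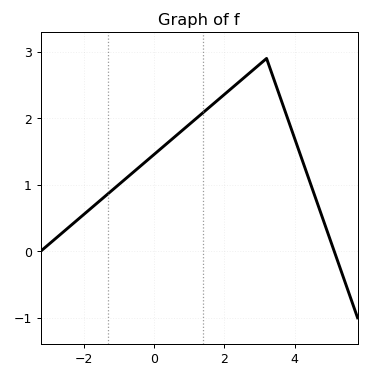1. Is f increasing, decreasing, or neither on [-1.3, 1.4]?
increasing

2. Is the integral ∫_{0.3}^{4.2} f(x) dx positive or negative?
positive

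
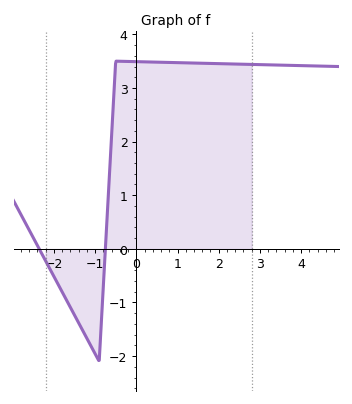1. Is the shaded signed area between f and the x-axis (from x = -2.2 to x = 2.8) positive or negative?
positive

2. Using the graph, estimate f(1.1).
3.5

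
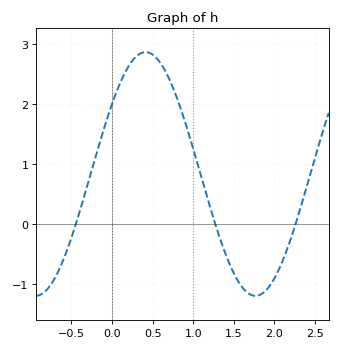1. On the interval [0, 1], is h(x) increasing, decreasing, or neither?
neither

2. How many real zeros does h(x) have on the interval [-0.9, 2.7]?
3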